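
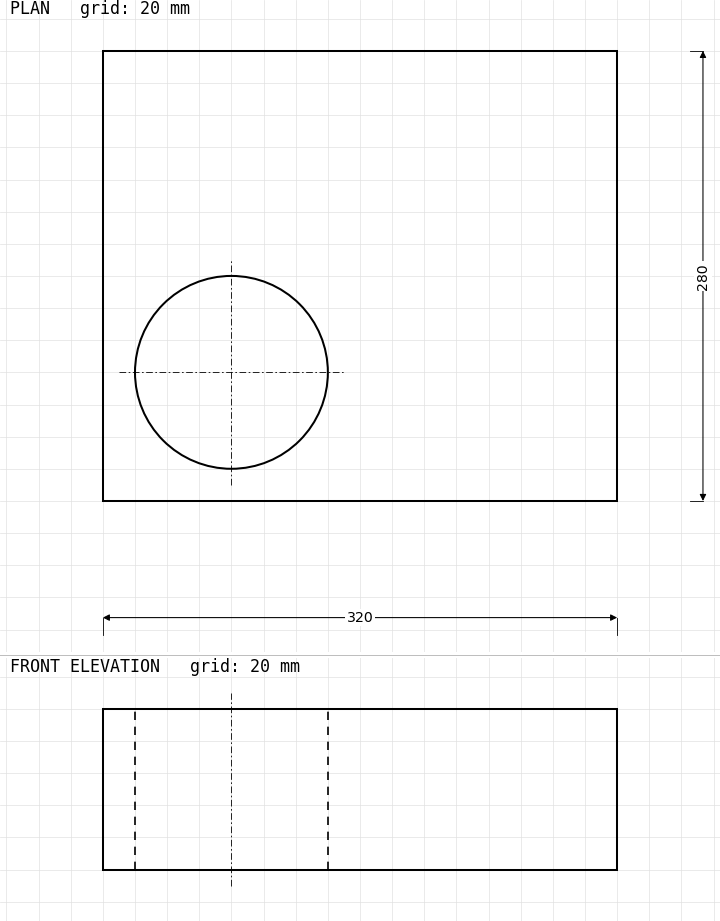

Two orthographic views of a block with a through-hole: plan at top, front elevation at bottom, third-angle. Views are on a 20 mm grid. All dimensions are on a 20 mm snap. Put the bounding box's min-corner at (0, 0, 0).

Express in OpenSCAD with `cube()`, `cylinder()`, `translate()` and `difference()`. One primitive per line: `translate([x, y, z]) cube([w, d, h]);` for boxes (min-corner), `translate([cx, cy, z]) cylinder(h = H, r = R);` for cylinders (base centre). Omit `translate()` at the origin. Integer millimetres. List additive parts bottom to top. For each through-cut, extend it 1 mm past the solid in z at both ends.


difference() {
  cube([320, 280, 100]);
  translate([80, 80, -1]) cylinder(h = 102, r = 60);
}


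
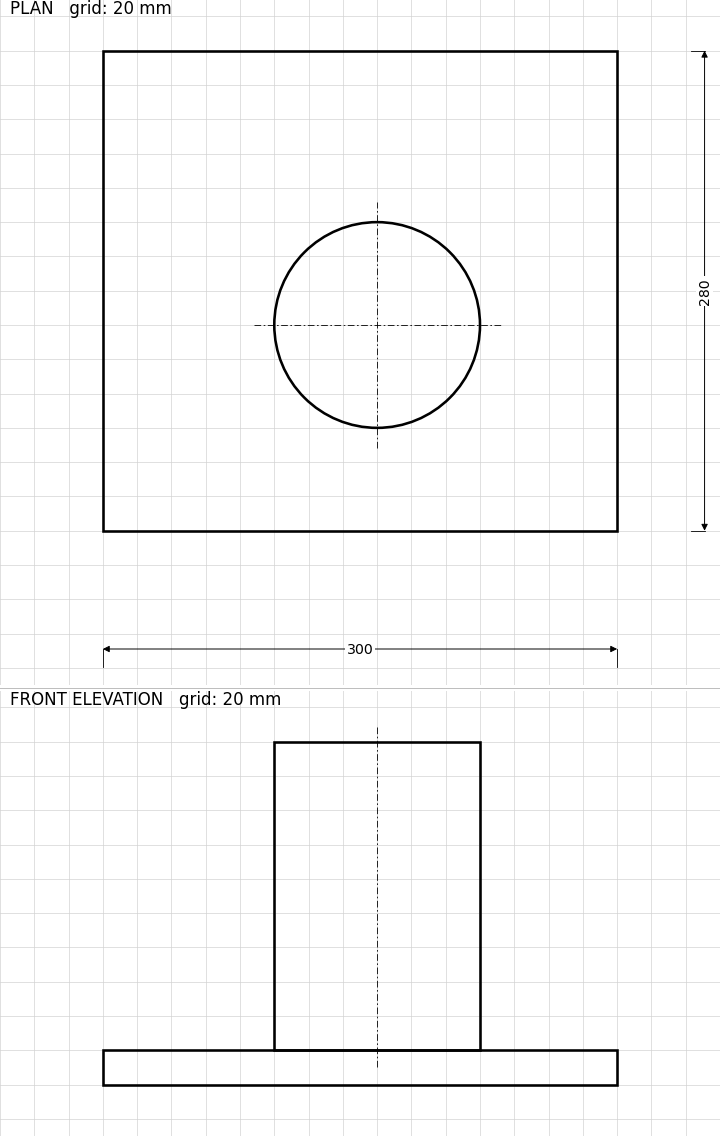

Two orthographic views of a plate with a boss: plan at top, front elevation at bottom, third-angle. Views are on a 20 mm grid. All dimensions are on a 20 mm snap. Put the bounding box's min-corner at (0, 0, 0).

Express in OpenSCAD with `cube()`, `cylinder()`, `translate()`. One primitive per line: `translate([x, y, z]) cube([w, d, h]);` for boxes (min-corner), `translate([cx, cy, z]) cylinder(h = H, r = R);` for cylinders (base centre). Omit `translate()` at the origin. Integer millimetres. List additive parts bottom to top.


cube([300, 280, 20]);
translate([160, 120, 20]) cylinder(h = 180, r = 60);


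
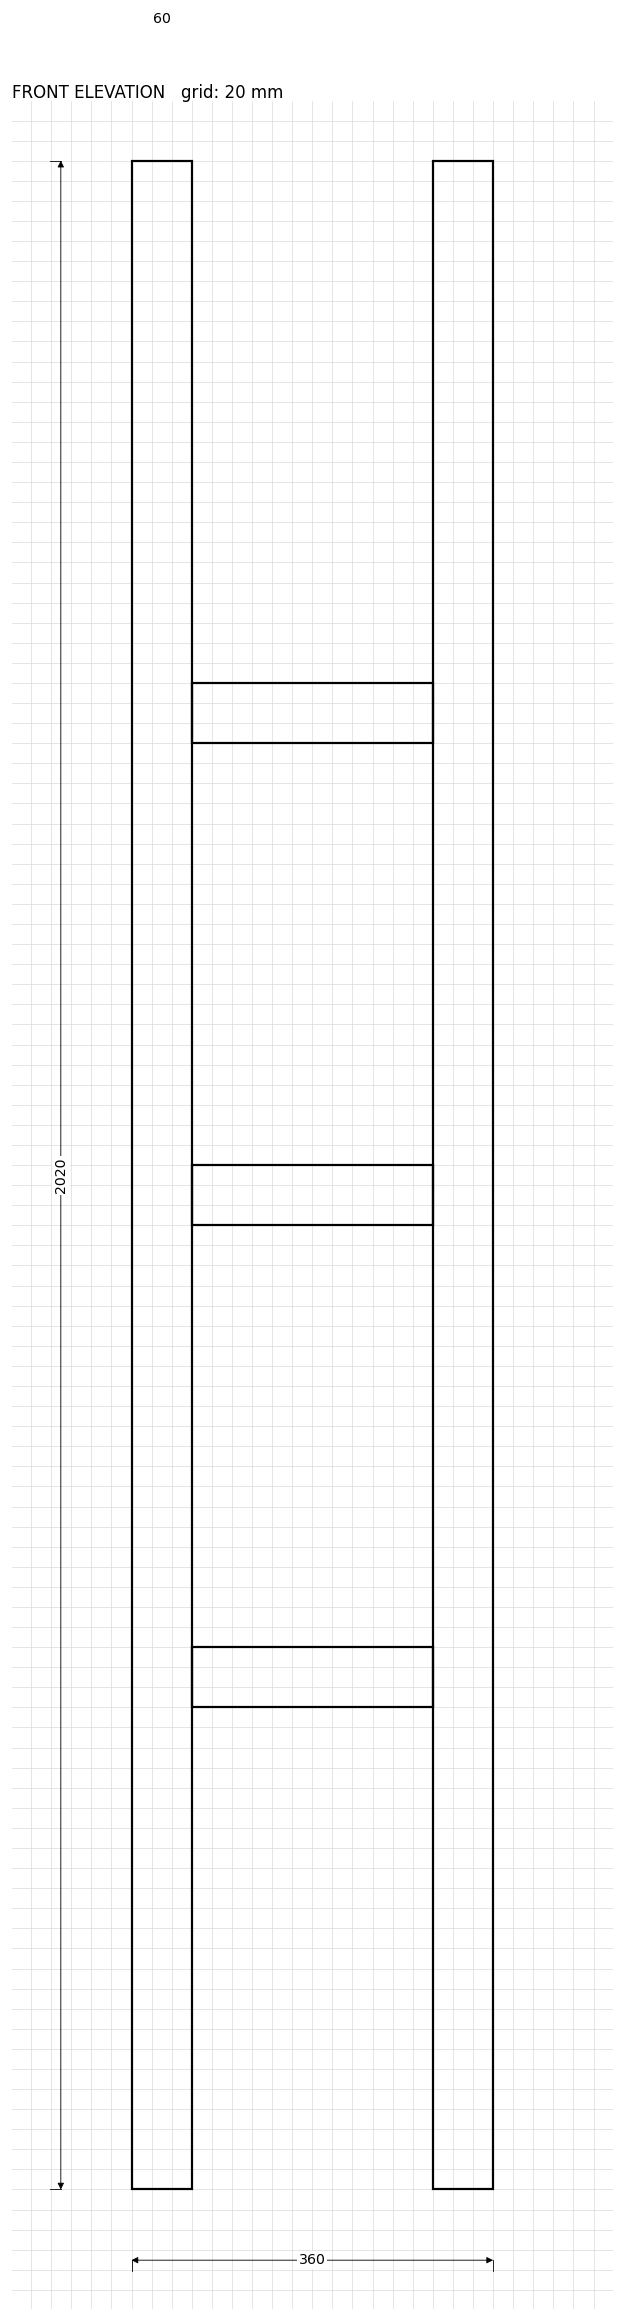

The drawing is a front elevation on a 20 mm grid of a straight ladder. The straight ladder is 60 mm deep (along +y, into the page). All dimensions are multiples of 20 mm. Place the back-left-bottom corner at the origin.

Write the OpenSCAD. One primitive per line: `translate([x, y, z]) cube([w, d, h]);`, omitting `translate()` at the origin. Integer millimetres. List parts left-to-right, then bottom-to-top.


cube([60, 60, 2020]);
translate([60, 0, 480]) cube([240, 60, 60]);
translate([60, 0, 960]) cube([240, 60, 60]);
translate([60, 0, 1440]) cube([240, 60, 60]);
translate([300, 0, 0]) cube([60, 60, 2020]);


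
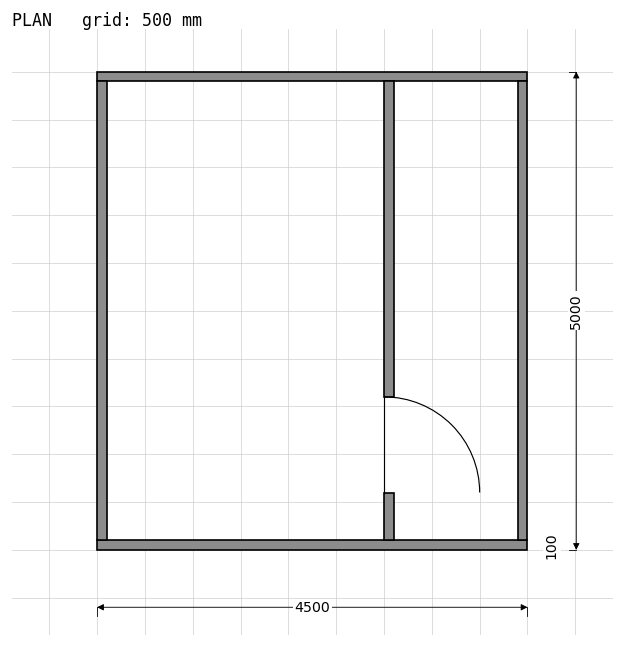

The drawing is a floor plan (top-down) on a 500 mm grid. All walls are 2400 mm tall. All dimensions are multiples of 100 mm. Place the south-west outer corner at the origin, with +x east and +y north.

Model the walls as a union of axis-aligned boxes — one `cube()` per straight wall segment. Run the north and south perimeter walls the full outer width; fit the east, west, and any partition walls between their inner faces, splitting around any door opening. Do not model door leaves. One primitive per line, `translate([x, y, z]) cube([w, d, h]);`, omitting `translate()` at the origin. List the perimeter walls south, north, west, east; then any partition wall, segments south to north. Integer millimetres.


cube([4500, 100, 2400]);
translate([0, 4900, 0]) cube([4500, 100, 2400]);
translate([0, 100, 0]) cube([100, 4800, 2400]);
translate([4400, 100, 0]) cube([100, 4800, 2400]);
translate([3000, 100, 0]) cube([100, 500, 2400]);
translate([3000, 1600, 0]) cube([100, 3300, 2400]);


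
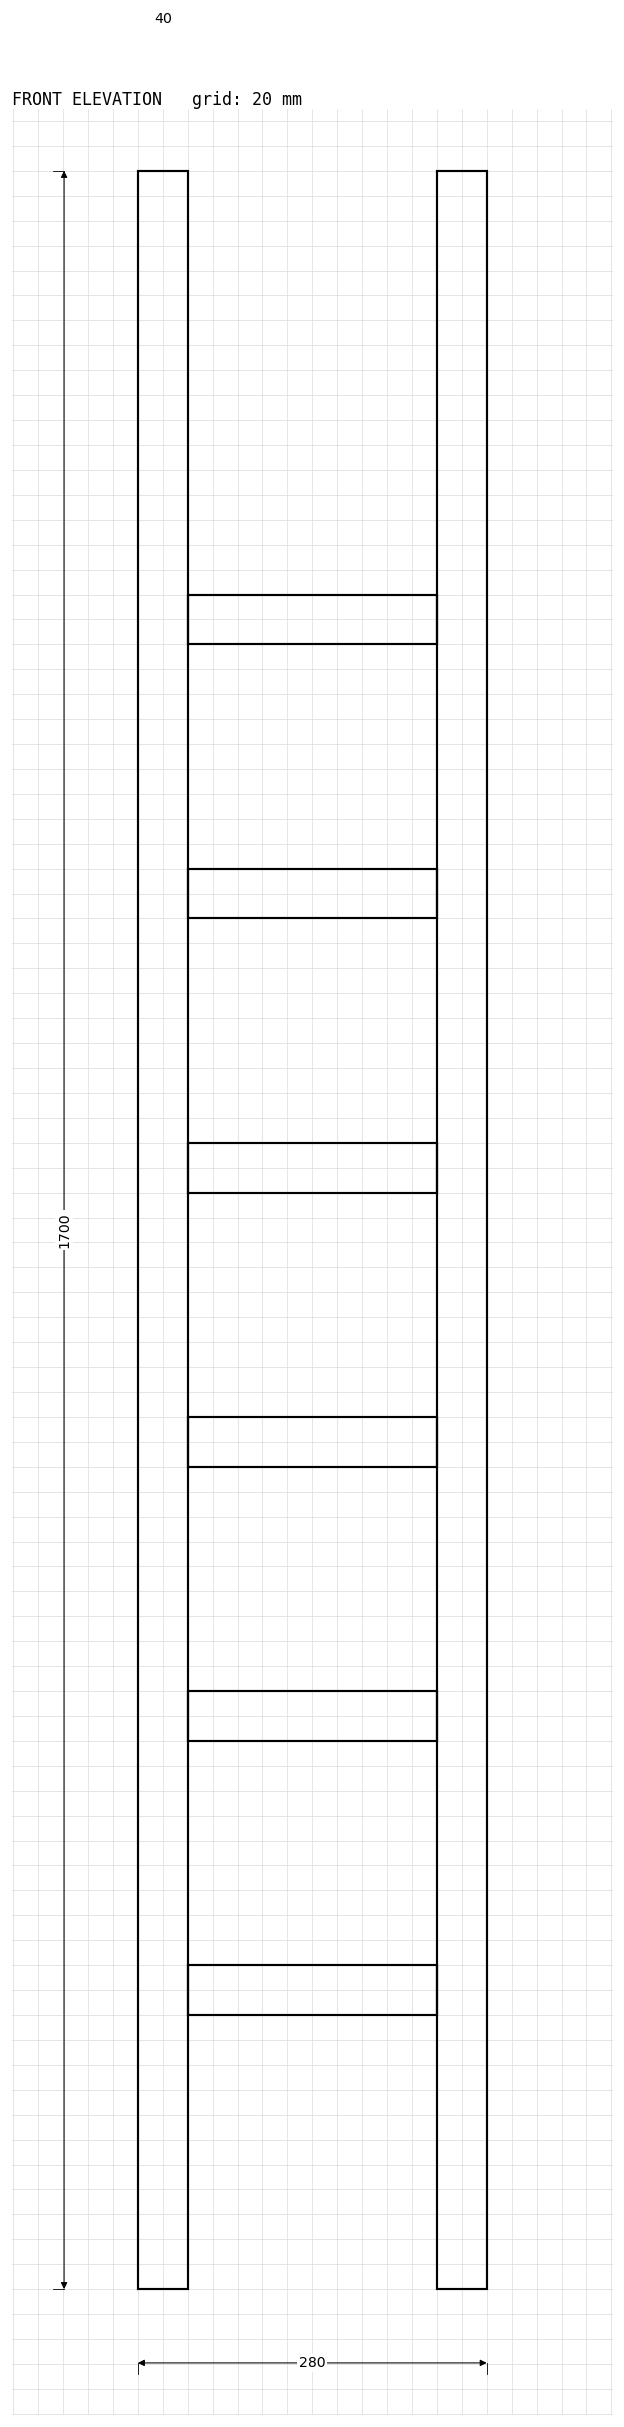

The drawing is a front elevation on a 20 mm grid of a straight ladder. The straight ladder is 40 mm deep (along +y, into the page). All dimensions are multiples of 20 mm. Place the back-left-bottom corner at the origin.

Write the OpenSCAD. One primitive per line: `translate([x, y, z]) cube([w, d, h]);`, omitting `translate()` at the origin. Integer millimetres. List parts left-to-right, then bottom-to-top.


cube([40, 40, 1700]);
translate([40, 0, 220]) cube([200, 40, 40]);
translate([40, 0, 440]) cube([200, 40, 40]);
translate([40, 0, 660]) cube([200, 40, 40]);
translate([40, 0, 880]) cube([200, 40, 40]);
translate([40, 0, 1100]) cube([200, 40, 40]);
translate([40, 0, 1320]) cube([200, 40, 40]);
translate([240, 0, 0]) cube([40, 40, 1700]);


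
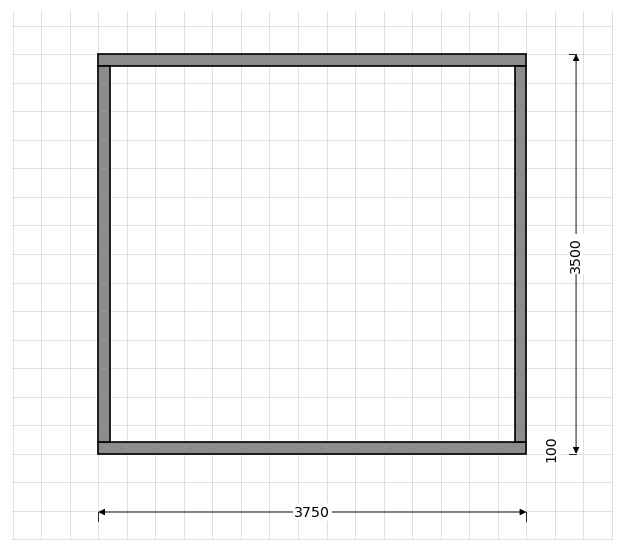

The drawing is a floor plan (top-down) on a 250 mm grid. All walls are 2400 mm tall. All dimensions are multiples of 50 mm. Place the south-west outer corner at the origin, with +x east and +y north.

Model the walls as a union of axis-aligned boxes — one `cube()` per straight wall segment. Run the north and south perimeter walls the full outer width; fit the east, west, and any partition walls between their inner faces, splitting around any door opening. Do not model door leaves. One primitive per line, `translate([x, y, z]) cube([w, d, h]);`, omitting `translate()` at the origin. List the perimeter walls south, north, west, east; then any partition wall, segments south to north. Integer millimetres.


cube([3750, 100, 2400]);
translate([0, 3400, 0]) cube([3750, 100, 2400]);
translate([0, 100, 0]) cube([100, 3300, 2400]);
translate([3650, 100, 0]) cube([100, 3300, 2400]);


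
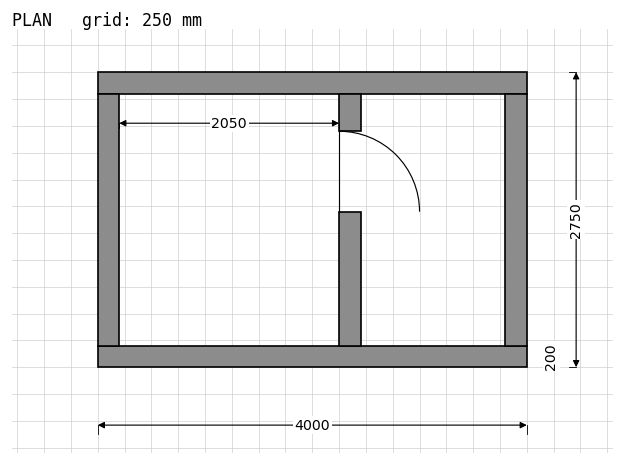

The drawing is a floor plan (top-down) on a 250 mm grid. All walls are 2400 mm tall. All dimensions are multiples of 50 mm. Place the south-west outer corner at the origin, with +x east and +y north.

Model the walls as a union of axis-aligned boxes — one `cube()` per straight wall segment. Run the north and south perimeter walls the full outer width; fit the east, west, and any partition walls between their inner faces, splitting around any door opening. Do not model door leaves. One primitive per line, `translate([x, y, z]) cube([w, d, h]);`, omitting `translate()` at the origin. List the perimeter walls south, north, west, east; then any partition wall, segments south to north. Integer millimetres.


cube([4000, 200, 2400]);
translate([0, 2550, 0]) cube([4000, 200, 2400]);
translate([0, 200, 0]) cube([200, 2350, 2400]);
translate([3800, 200, 0]) cube([200, 2350, 2400]);
translate([2250, 200, 0]) cube([200, 1250, 2400]);
translate([2250, 2200, 0]) cube([200, 350, 2400]);


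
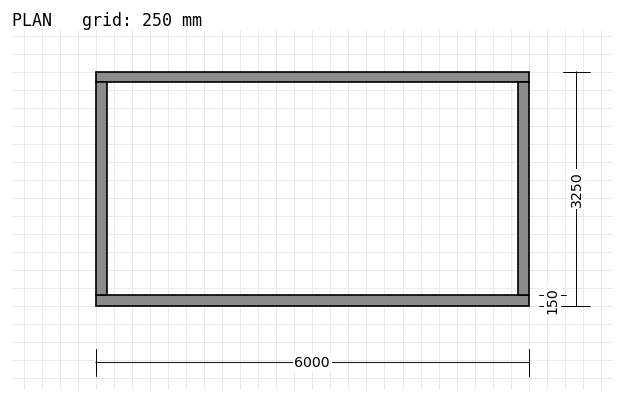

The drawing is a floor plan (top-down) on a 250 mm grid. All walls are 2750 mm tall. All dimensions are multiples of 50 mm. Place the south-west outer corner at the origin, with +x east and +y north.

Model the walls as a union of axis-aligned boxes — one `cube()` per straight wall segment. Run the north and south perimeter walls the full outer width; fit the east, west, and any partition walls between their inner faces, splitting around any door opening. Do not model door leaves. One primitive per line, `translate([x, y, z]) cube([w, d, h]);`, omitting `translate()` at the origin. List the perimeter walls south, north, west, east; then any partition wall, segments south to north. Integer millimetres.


cube([6000, 150, 2750]);
translate([0, 3100, 0]) cube([6000, 150, 2750]);
translate([0, 150, 0]) cube([150, 2950, 2750]);
translate([5850, 150, 0]) cube([150, 2950, 2750]);


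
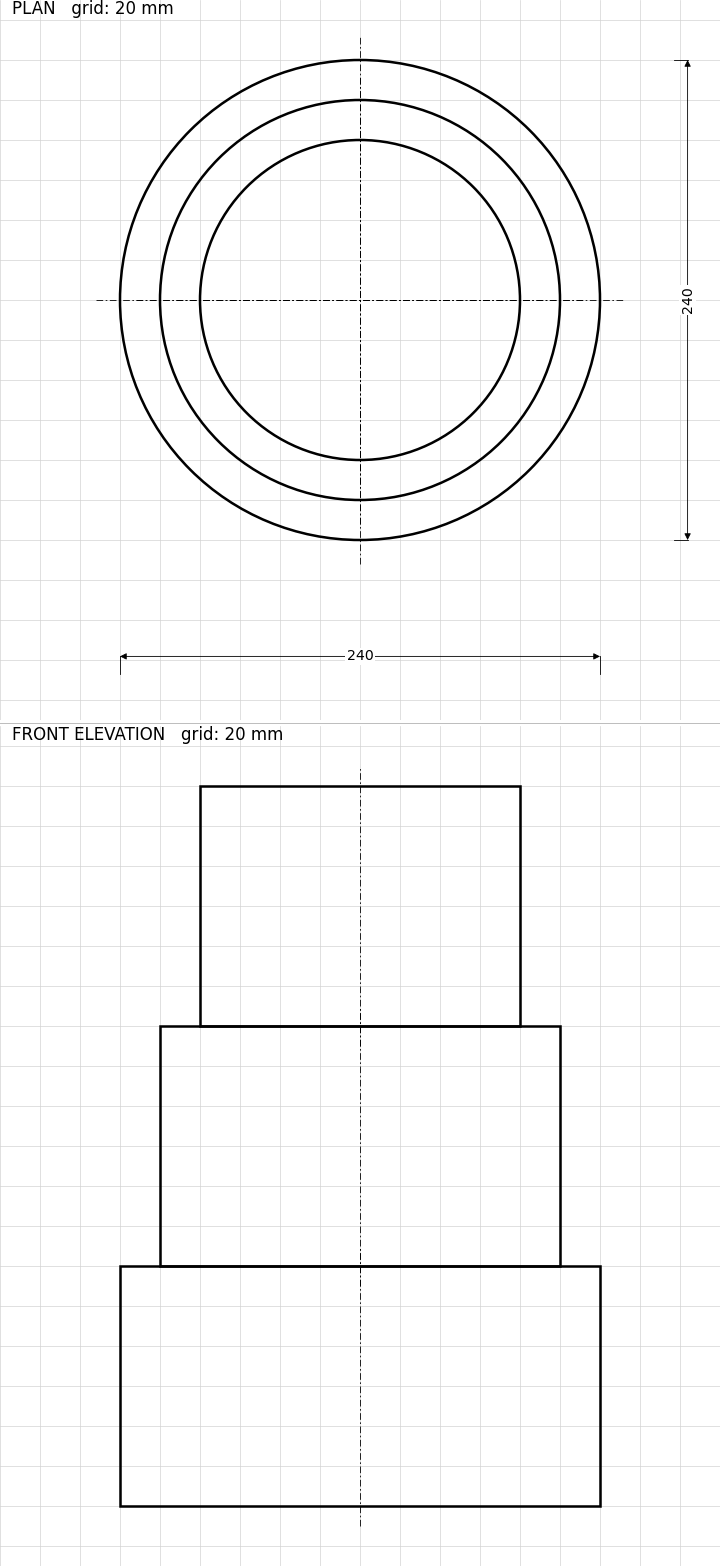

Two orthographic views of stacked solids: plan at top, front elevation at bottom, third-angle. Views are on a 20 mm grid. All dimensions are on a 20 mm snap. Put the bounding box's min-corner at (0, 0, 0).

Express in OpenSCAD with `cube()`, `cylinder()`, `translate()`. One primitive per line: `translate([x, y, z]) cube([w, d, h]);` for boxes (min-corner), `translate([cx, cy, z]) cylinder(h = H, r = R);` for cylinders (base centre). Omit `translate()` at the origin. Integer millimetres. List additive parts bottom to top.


translate([120, 120, 0]) cylinder(h = 120, r = 120);
translate([120, 120, 120]) cylinder(h = 120, r = 100);
translate([120, 120, 240]) cylinder(h = 120, r = 80);


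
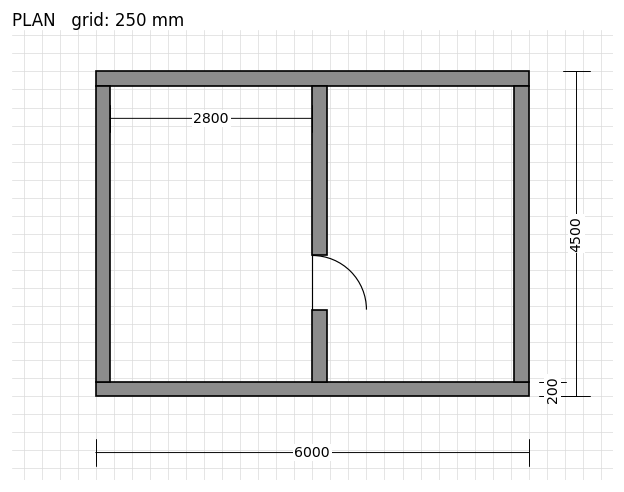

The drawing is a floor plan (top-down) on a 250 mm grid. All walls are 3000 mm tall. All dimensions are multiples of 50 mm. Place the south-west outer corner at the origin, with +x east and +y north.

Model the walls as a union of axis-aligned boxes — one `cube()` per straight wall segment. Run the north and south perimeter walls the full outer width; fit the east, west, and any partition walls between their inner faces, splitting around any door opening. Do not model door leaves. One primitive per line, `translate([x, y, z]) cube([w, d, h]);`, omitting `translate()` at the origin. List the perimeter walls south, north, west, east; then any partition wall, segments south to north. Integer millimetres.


cube([6000, 200, 3000]);
translate([0, 4300, 0]) cube([6000, 200, 3000]);
translate([0, 200, 0]) cube([200, 4100, 3000]);
translate([5800, 200, 0]) cube([200, 4100, 3000]);
translate([3000, 200, 0]) cube([200, 1000, 3000]);
translate([3000, 1950, 0]) cube([200, 2350, 3000]);


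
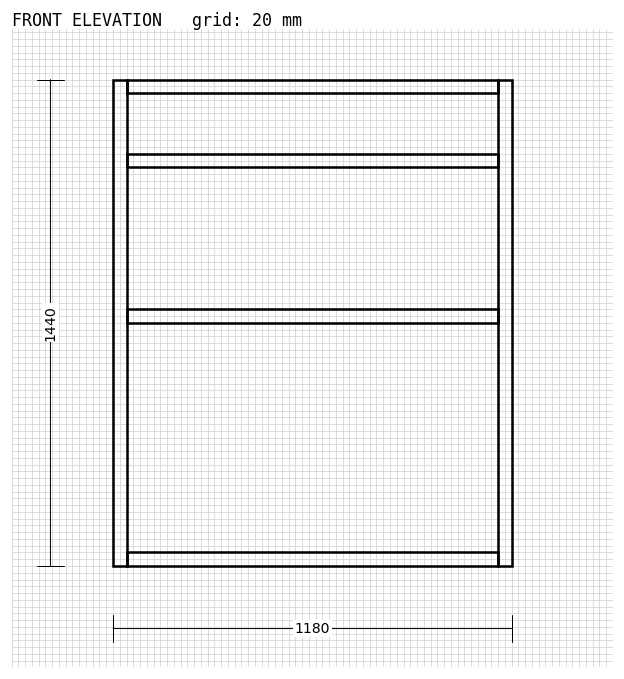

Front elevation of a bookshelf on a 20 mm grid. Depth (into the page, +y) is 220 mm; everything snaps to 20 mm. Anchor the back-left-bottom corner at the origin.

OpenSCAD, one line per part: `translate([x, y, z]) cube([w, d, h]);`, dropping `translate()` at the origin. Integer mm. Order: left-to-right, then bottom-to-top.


cube([40, 220, 1440]);
translate([40, 0, 0]) cube([1100, 220, 40]);
translate([40, 0, 720]) cube([1100, 220, 40]);
translate([40, 0, 1180]) cube([1100, 220, 40]);
translate([40, 0, 1400]) cube([1100, 220, 40]);
translate([1140, 0, 0]) cube([40, 220, 1440]);


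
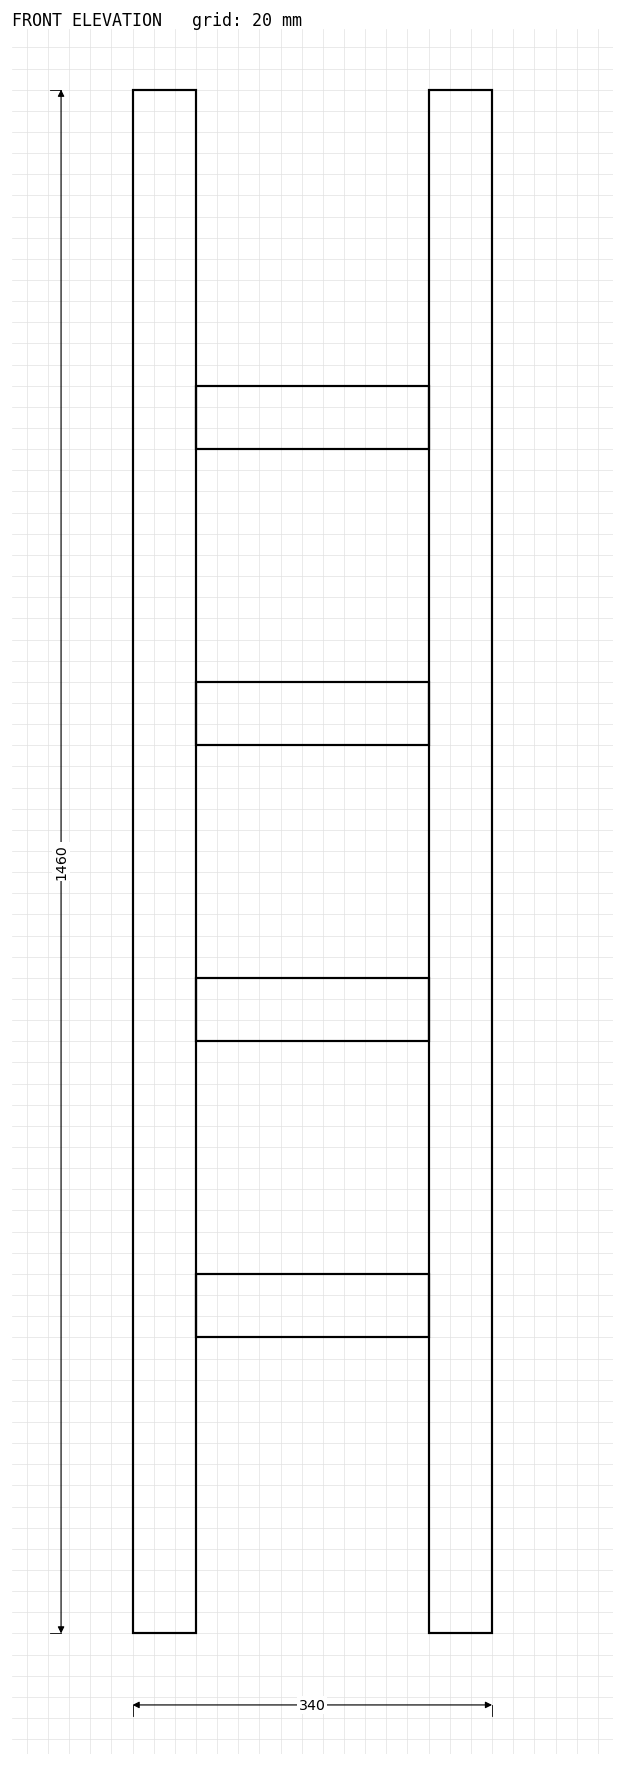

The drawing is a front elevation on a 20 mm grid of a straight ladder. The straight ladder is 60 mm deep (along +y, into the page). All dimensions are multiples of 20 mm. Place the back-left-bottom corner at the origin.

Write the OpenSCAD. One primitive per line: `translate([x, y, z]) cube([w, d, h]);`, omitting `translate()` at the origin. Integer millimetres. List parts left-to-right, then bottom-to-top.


cube([60, 60, 1460]);
translate([60, 0, 280]) cube([220, 60, 60]);
translate([60, 0, 560]) cube([220, 60, 60]);
translate([60, 0, 840]) cube([220, 60, 60]);
translate([60, 0, 1120]) cube([220, 60, 60]);
translate([280, 0, 0]) cube([60, 60, 1460]);


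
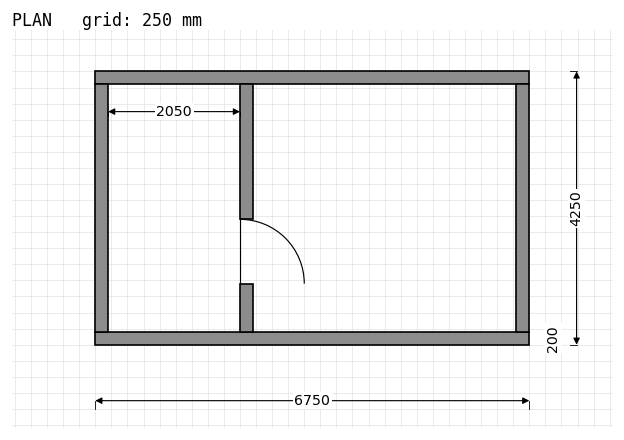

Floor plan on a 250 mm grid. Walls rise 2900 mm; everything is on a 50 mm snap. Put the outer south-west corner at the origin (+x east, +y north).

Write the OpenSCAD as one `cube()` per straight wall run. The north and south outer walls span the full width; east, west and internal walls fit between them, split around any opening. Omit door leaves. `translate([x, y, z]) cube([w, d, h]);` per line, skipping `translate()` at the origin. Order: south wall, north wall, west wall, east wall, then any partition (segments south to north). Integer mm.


cube([6750, 200, 2900]);
translate([0, 4050, 0]) cube([6750, 200, 2900]);
translate([0, 200, 0]) cube([200, 3850, 2900]);
translate([6550, 200, 0]) cube([200, 3850, 2900]);
translate([2250, 200, 0]) cube([200, 750, 2900]);
translate([2250, 1950, 0]) cube([200, 2100, 2900]);


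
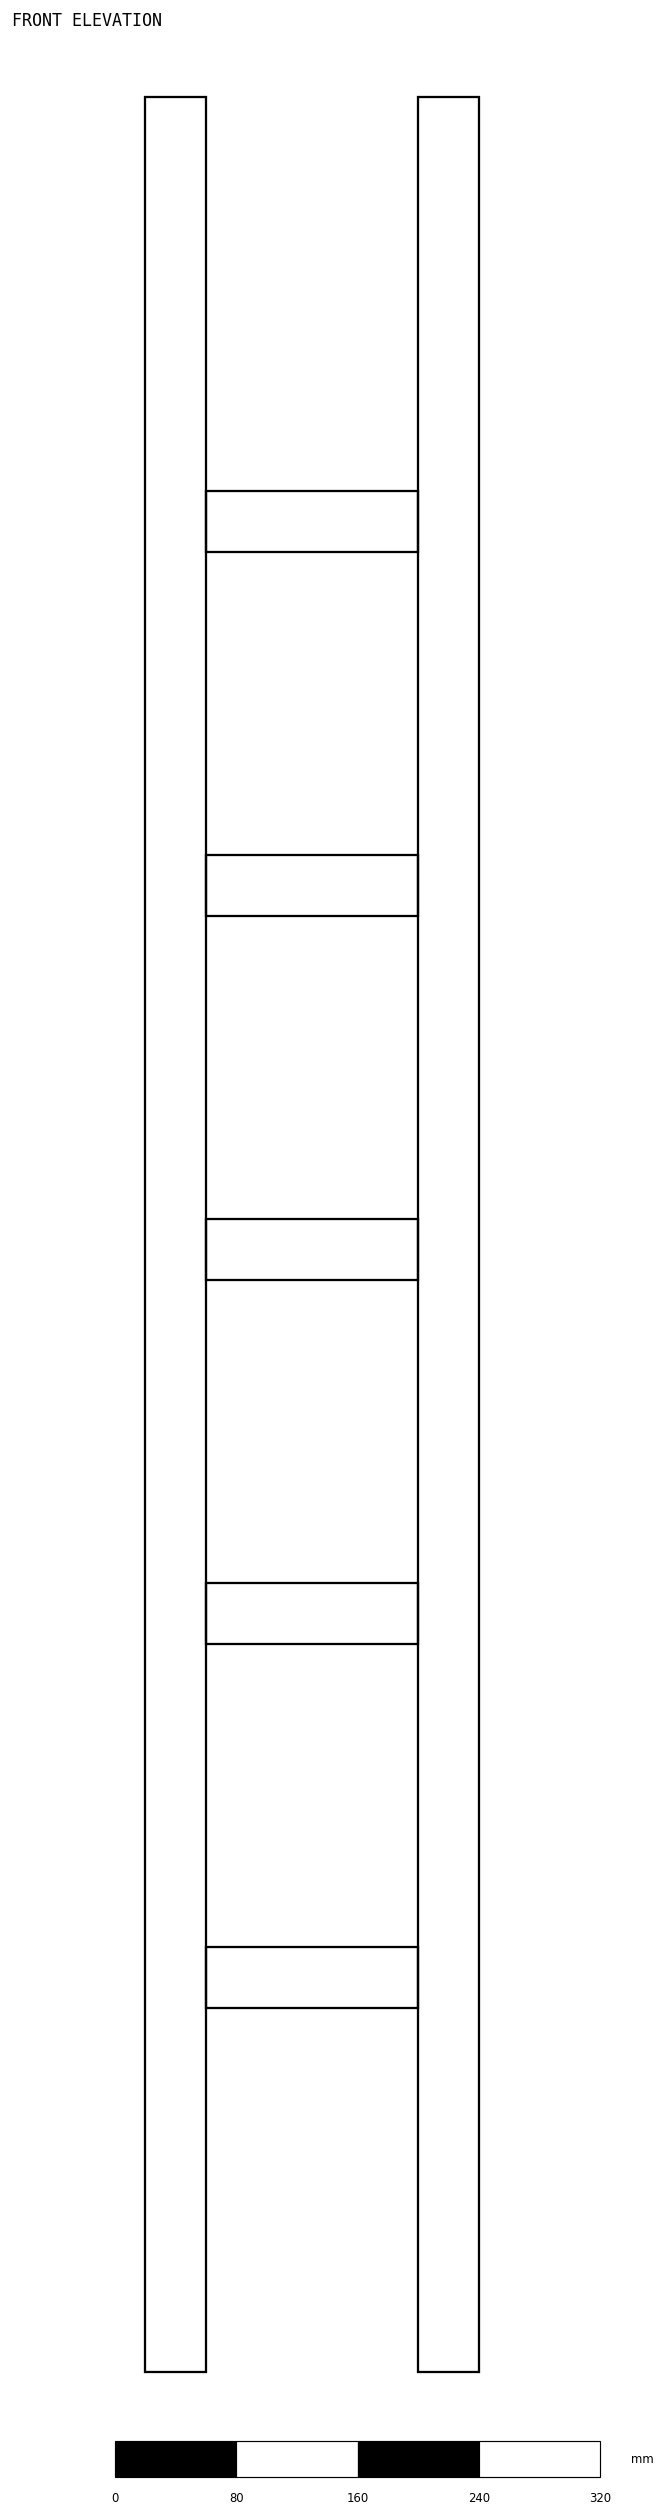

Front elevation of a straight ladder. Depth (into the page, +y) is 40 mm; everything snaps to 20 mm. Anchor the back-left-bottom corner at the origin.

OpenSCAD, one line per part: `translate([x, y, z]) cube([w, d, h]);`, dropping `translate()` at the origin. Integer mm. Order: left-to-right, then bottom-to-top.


cube([40, 40, 1500]);
translate([40, 0, 240]) cube([140, 40, 40]);
translate([40, 0, 480]) cube([140, 40, 40]);
translate([40, 0, 720]) cube([140, 40, 40]);
translate([40, 0, 960]) cube([140, 40, 40]);
translate([40, 0, 1200]) cube([140, 40, 40]);
translate([180, 0, 0]) cube([40, 40, 1500]);


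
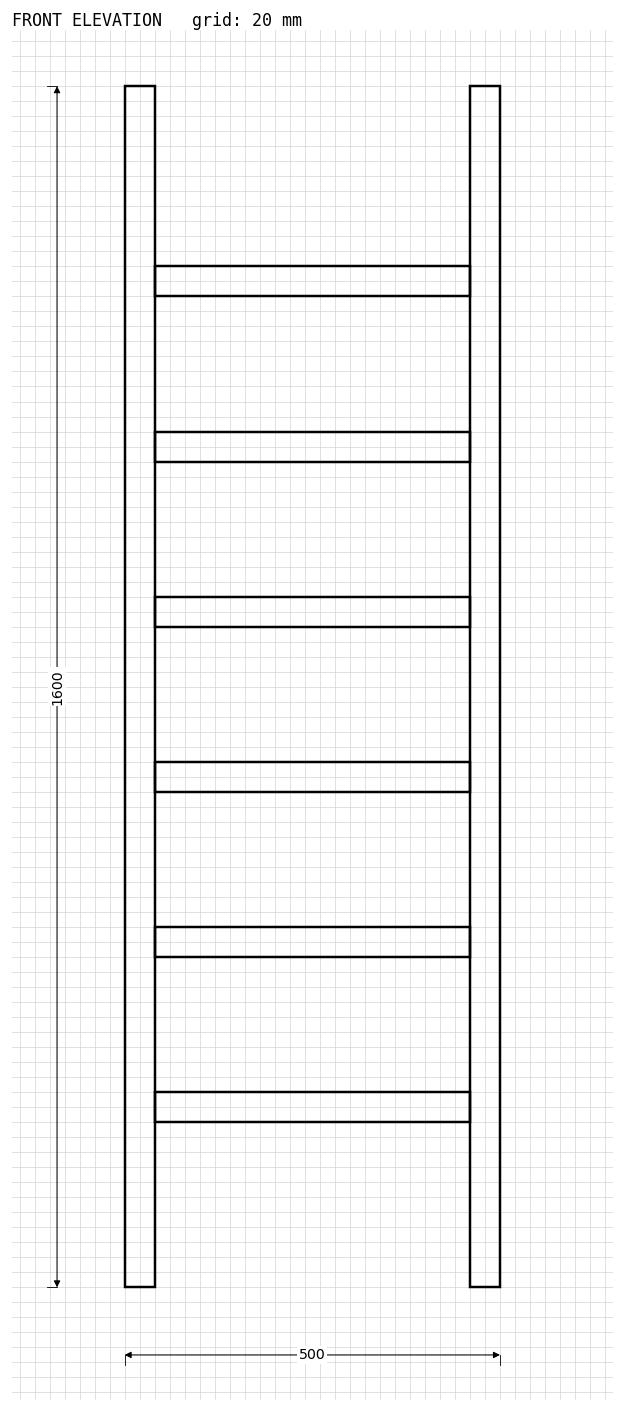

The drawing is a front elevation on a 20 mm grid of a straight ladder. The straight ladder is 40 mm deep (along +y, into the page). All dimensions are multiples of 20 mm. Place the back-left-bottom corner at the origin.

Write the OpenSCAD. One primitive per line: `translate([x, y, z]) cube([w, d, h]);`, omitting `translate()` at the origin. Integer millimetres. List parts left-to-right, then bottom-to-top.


cube([40, 40, 1600]);
translate([40, 0, 220]) cube([420, 40, 40]);
translate([40, 0, 440]) cube([420, 40, 40]);
translate([40, 0, 660]) cube([420, 40, 40]);
translate([40, 0, 880]) cube([420, 40, 40]);
translate([40, 0, 1100]) cube([420, 40, 40]);
translate([40, 0, 1320]) cube([420, 40, 40]);
translate([460, 0, 0]) cube([40, 40, 1600]);


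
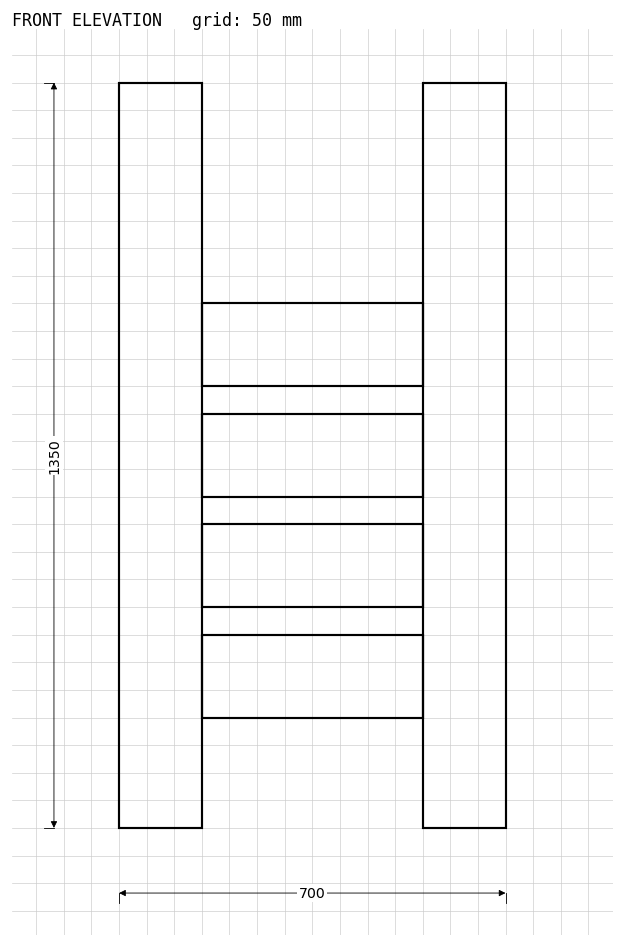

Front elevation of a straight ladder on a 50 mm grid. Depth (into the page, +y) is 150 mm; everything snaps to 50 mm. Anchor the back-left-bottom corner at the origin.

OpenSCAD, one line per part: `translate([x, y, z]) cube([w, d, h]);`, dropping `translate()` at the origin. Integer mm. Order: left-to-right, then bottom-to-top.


cube([150, 150, 1350]);
translate([150, 0, 200]) cube([400, 150, 150]);
translate([150, 0, 400]) cube([400, 150, 150]);
translate([150, 0, 600]) cube([400, 150, 150]);
translate([150, 0, 800]) cube([400, 150, 150]);
translate([550, 0, 0]) cube([150, 150, 1350]);


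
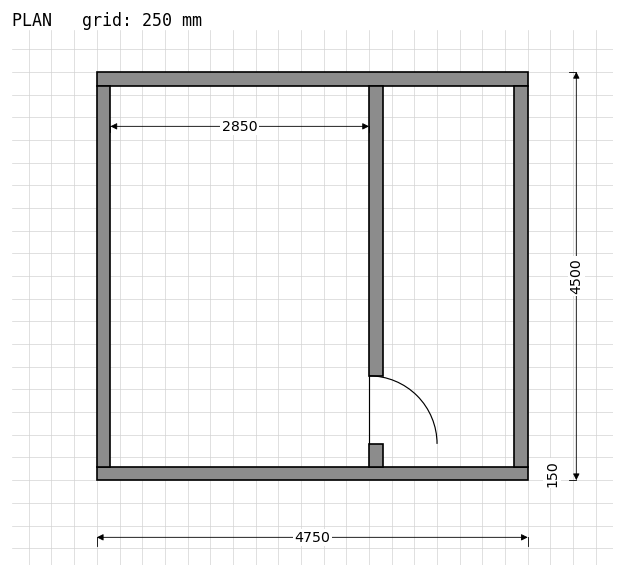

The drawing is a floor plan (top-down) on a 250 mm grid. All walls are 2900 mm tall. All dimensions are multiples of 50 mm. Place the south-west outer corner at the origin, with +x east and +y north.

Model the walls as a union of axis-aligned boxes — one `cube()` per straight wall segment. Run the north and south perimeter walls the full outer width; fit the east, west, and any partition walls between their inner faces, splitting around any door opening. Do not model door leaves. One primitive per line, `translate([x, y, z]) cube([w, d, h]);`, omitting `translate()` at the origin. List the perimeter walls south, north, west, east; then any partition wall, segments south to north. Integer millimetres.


cube([4750, 150, 2900]);
translate([0, 4350, 0]) cube([4750, 150, 2900]);
translate([0, 150, 0]) cube([150, 4200, 2900]);
translate([4600, 150, 0]) cube([150, 4200, 2900]);
translate([3000, 150, 0]) cube([150, 250, 2900]);
translate([3000, 1150, 0]) cube([150, 3200, 2900]);


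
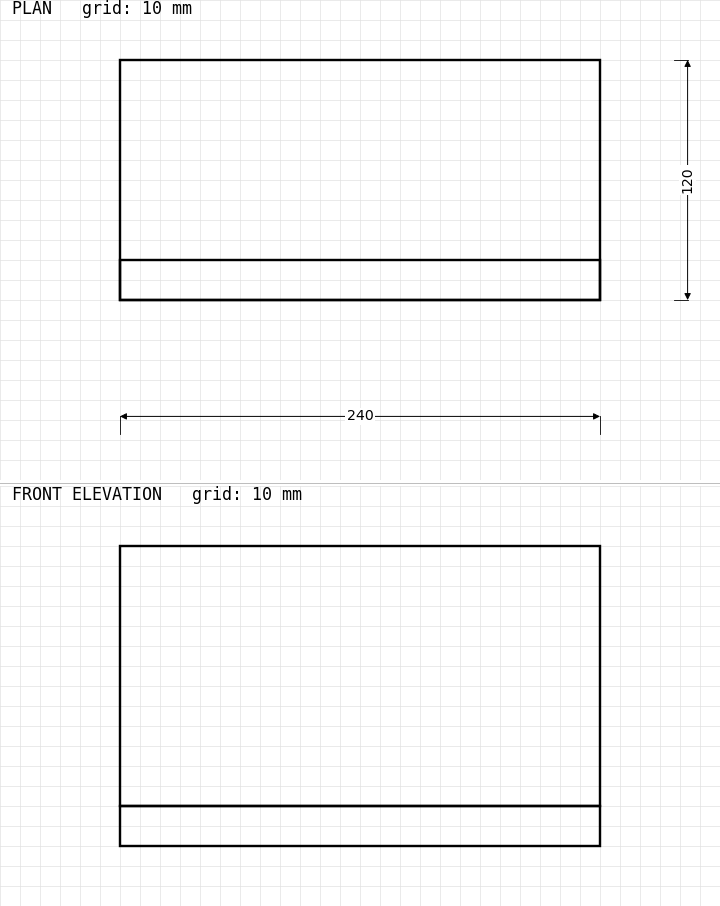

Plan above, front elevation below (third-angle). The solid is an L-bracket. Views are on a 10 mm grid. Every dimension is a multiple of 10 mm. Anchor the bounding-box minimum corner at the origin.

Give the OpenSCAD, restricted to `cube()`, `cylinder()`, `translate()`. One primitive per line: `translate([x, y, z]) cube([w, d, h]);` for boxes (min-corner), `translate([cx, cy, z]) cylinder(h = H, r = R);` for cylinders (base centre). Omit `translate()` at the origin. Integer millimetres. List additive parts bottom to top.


cube([240, 120, 20]);
translate([0, 0, 20]) cube([240, 20, 130]);


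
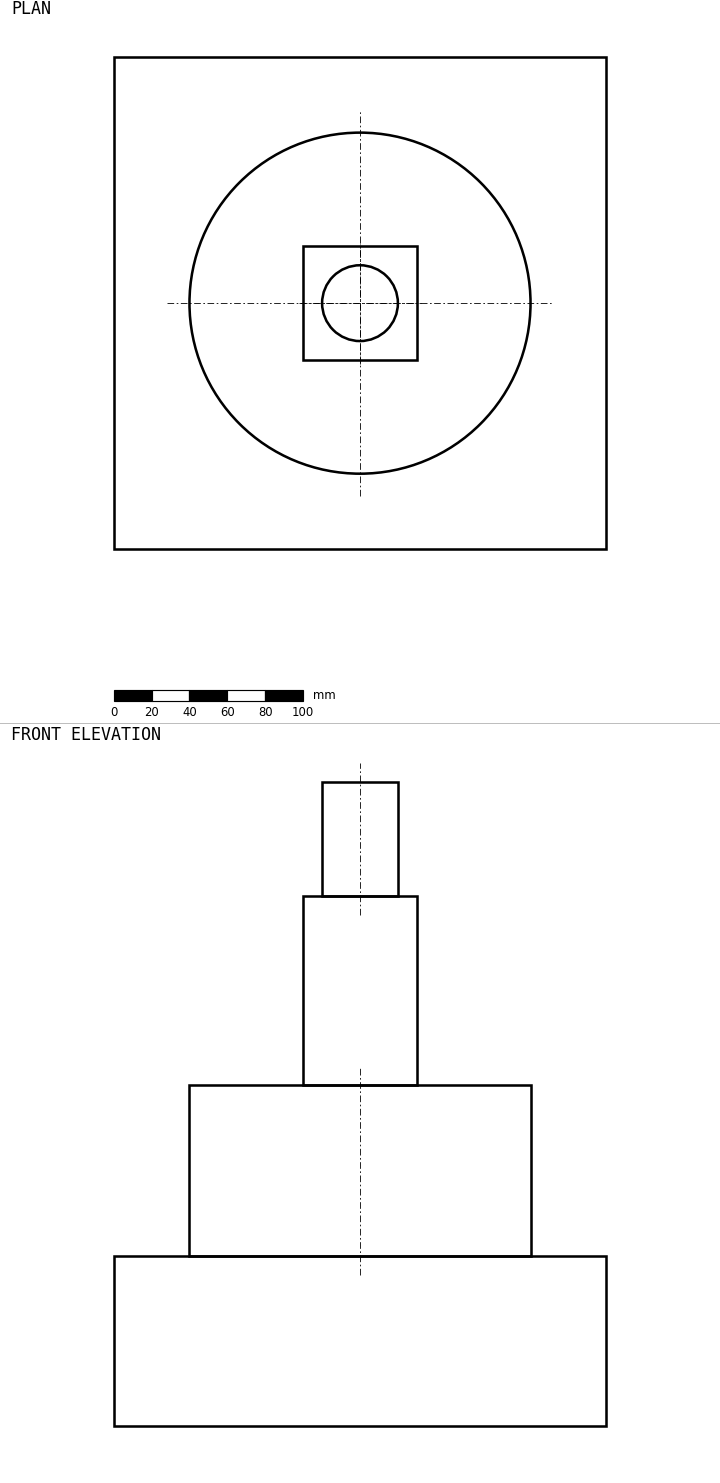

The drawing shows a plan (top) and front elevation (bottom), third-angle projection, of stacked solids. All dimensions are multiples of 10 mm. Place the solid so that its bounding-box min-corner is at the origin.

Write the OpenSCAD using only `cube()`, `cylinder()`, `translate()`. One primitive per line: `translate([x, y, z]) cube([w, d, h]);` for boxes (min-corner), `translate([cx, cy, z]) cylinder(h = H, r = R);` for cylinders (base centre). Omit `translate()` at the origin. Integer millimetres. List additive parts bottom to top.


cube([260, 260, 90]);
translate([130, 130, 90]) cylinder(h = 90, r = 90);
translate([100, 100, 180]) cube([60, 60, 100]);
translate([130, 130, 280]) cylinder(h = 60, r = 20);


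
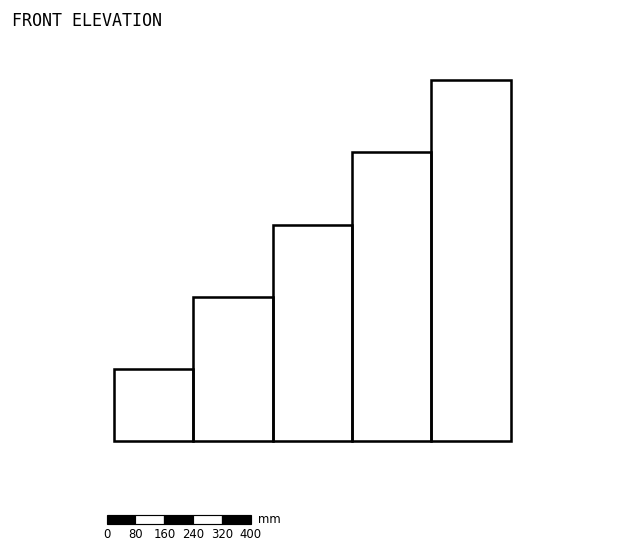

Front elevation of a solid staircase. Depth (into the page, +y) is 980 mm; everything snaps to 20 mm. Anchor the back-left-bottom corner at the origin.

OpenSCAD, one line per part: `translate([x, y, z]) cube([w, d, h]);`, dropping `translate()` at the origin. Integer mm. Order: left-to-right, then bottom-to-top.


cube([220, 980, 200]);
translate([220, 0, 0]) cube([220, 980, 400]);
translate([440, 0, 0]) cube([220, 980, 600]);
translate([660, 0, 0]) cube([220, 980, 800]);
translate([880, 0, 0]) cube([220, 980, 1000]);


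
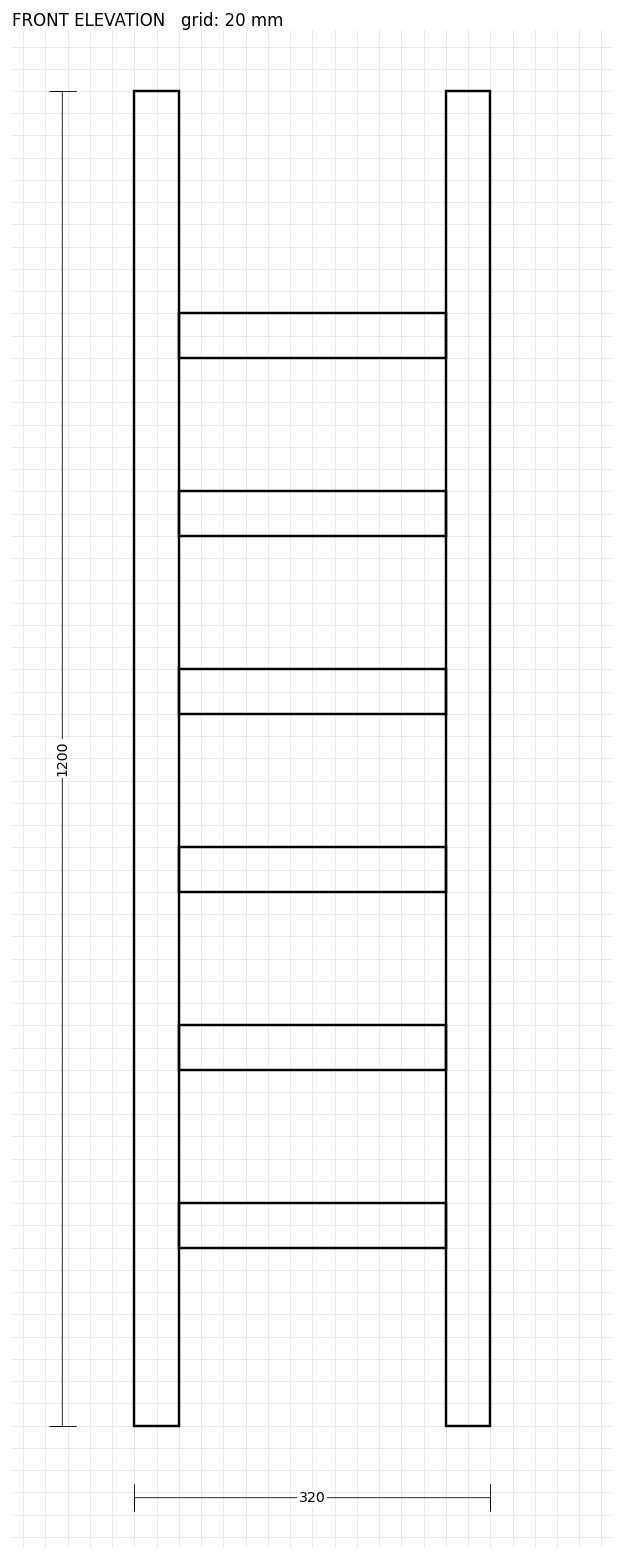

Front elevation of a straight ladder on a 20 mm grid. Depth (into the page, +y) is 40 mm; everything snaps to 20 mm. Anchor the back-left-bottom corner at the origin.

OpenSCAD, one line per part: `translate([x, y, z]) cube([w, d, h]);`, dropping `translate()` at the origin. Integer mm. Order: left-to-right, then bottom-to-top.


cube([40, 40, 1200]);
translate([40, 0, 160]) cube([240, 40, 40]);
translate([40, 0, 320]) cube([240, 40, 40]);
translate([40, 0, 480]) cube([240, 40, 40]);
translate([40, 0, 640]) cube([240, 40, 40]);
translate([40, 0, 800]) cube([240, 40, 40]);
translate([40, 0, 960]) cube([240, 40, 40]);
translate([280, 0, 0]) cube([40, 40, 1200]);


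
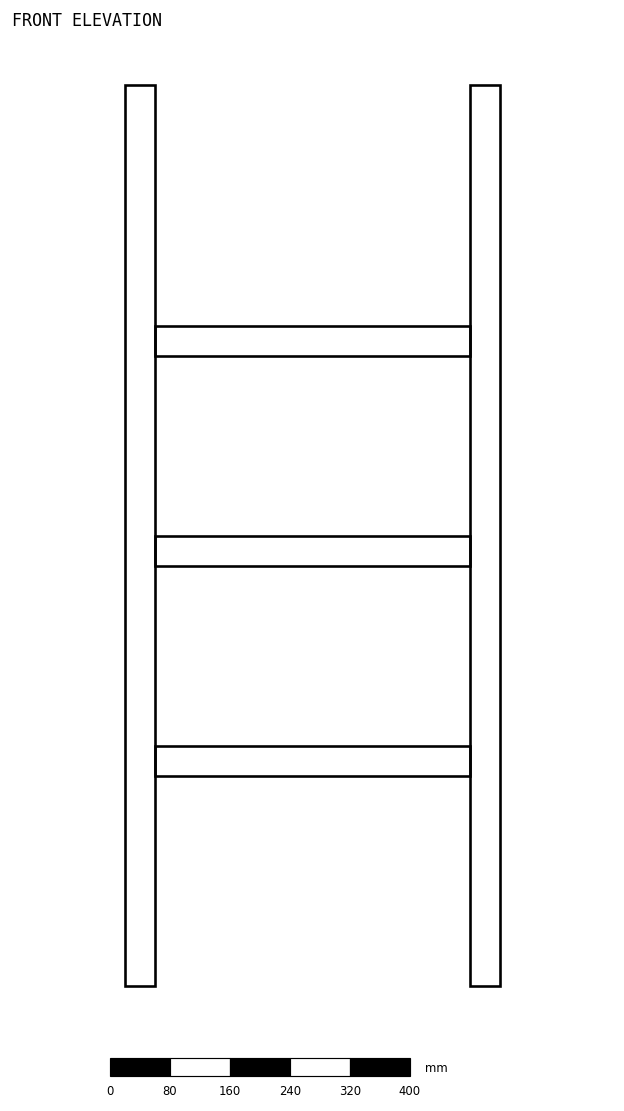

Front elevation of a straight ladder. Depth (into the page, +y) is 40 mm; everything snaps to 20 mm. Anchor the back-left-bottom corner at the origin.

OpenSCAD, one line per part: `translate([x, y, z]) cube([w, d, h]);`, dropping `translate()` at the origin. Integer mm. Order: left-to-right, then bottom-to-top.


cube([40, 40, 1200]);
translate([40, 0, 280]) cube([420, 40, 40]);
translate([40, 0, 560]) cube([420, 40, 40]);
translate([40, 0, 840]) cube([420, 40, 40]);
translate([460, 0, 0]) cube([40, 40, 1200]);


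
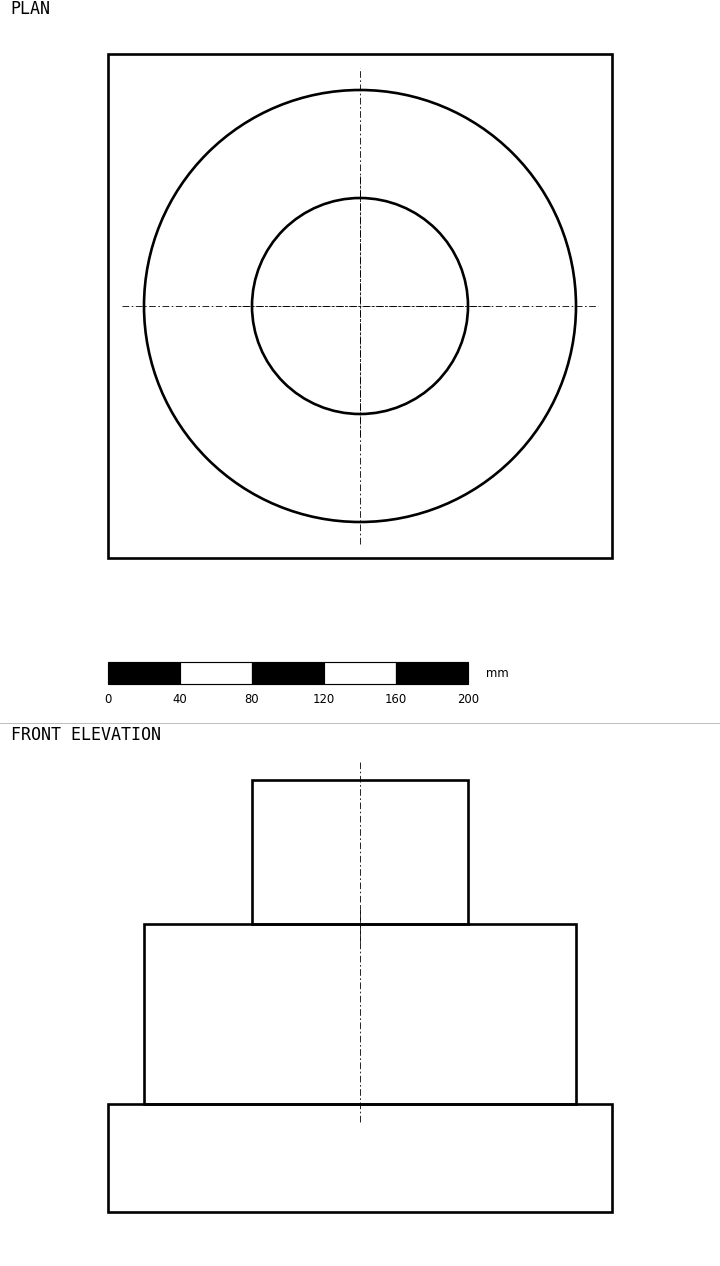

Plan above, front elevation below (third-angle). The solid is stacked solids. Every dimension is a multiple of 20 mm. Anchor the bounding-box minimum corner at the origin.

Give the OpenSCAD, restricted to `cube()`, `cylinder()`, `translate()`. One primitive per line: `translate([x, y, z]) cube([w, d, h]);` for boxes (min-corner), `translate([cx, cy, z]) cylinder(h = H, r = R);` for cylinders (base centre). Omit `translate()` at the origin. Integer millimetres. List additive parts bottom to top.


cube([280, 280, 60]);
translate([140, 140, 60]) cylinder(h = 100, r = 120);
translate([140, 140, 160]) cylinder(h = 80, r = 60);


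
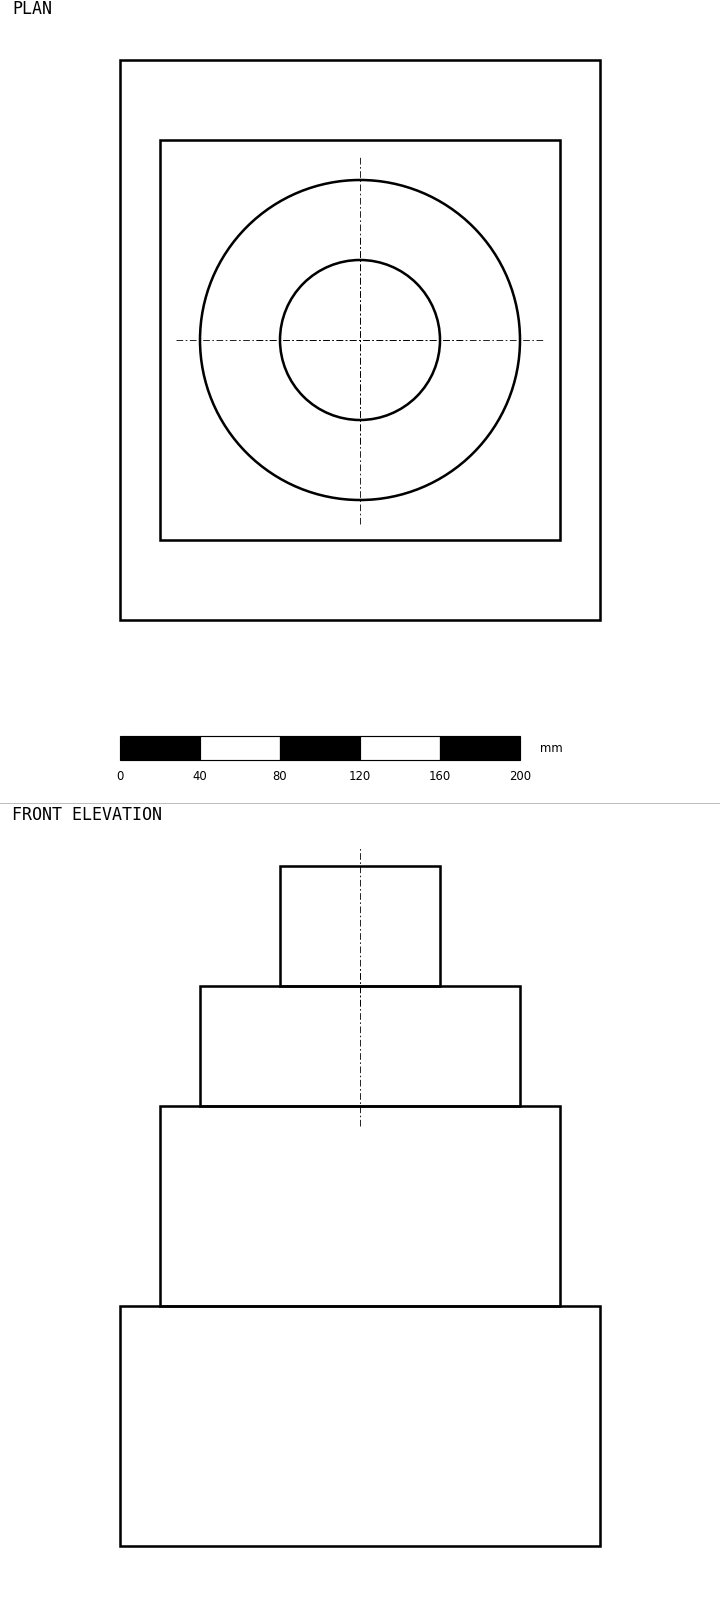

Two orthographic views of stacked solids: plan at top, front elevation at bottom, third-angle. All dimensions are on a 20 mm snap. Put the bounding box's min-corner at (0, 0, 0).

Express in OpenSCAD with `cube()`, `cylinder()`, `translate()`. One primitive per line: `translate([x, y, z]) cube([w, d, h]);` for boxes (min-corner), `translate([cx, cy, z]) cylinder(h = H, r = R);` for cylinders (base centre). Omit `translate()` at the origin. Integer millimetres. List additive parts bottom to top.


cube([240, 280, 120]);
translate([20, 40, 120]) cube([200, 200, 100]);
translate([120, 140, 220]) cylinder(h = 60, r = 80);
translate([120, 140, 280]) cylinder(h = 60, r = 40);


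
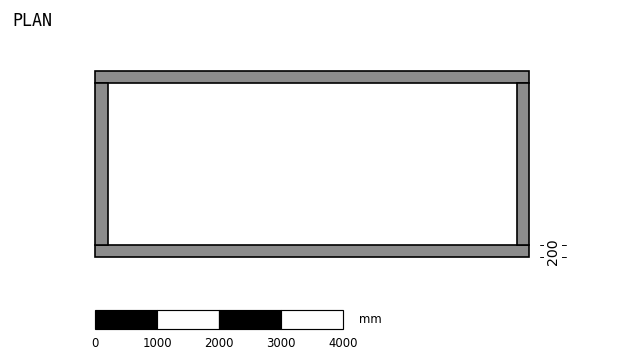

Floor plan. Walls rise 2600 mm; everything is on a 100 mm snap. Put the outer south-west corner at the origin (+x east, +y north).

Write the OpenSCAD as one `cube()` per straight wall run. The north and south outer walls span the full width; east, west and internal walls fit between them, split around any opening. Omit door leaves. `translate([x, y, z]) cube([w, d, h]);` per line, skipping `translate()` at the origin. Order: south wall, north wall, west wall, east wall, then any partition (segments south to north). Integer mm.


cube([7000, 200, 2600]);
translate([0, 2800, 0]) cube([7000, 200, 2600]);
translate([0, 200, 0]) cube([200, 2600, 2600]);
translate([6800, 200, 0]) cube([200, 2600, 2600]);


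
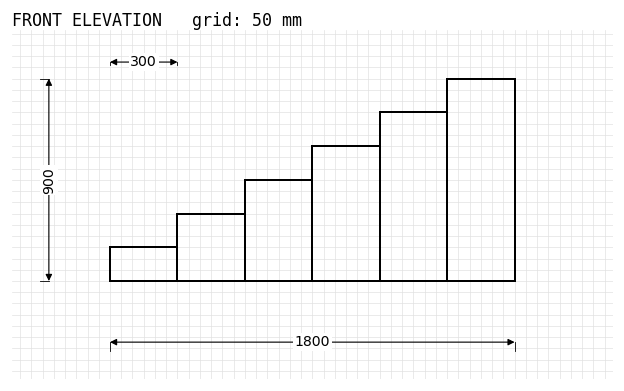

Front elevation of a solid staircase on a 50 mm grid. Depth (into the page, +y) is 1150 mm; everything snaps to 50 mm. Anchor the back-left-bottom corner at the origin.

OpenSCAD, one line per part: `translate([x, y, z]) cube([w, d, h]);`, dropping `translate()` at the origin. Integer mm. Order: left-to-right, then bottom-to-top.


cube([300, 1150, 150]);
translate([300, 0, 0]) cube([300, 1150, 300]);
translate([600, 0, 0]) cube([300, 1150, 450]);
translate([900, 0, 0]) cube([300, 1150, 600]);
translate([1200, 0, 0]) cube([300, 1150, 750]);
translate([1500, 0, 0]) cube([300, 1150, 900]);


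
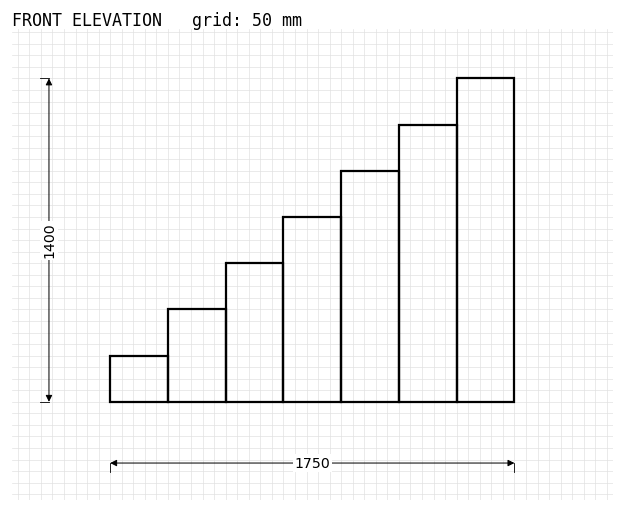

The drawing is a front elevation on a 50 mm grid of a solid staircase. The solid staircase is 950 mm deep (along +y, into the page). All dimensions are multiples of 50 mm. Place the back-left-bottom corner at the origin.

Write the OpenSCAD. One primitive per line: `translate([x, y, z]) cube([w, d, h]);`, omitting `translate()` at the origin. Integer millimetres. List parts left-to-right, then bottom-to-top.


cube([250, 950, 200]);
translate([250, 0, 0]) cube([250, 950, 400]);
translate([500, 0, 0]) cube([250, 950, 600]);
translate([750, 0, 0]) cube([250, 950, 800]);
translate([1000, 0, 0]) cube([250, 950, 1000]);
translate([1250, 0, 0]) cube([250, 950, 1200]);
translate([1500, 0, 0]) cube([250, 950, 1400]);


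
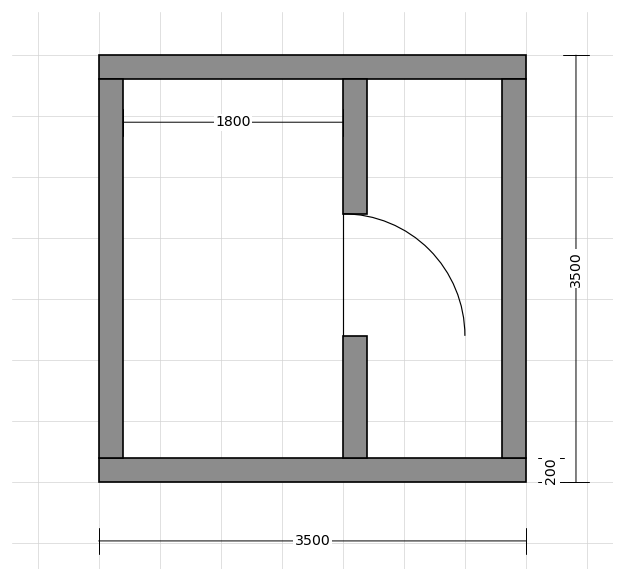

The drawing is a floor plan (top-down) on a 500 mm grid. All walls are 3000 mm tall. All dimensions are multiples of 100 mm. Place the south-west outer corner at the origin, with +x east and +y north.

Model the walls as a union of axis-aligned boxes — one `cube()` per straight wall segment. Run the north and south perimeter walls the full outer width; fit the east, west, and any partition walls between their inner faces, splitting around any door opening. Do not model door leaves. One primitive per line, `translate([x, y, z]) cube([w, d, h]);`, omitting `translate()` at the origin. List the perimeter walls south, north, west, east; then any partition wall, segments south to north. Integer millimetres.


cube([3500, 200, 3000]);
translate([0, 3300, 0]) cube([3500, 200, 3000]);
translate([0, 200, 0]) cube([200, 3100, 3000]);
translate([3300, 200, 0]) cube([200, 3100, 3000]);
translate([2000, 200, 0]) cube([200, 1000, 3000]);
translate([2000, 2200, 0]) cube([200, 1100, 3000]);


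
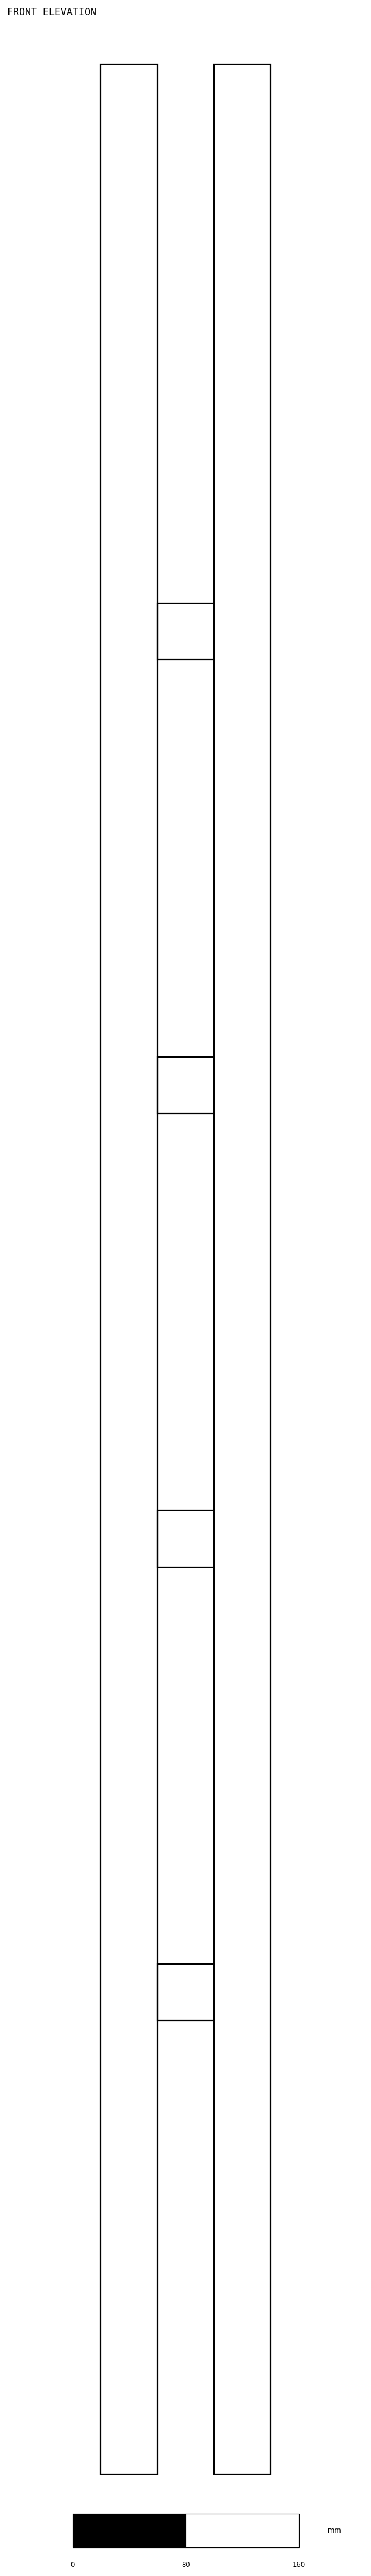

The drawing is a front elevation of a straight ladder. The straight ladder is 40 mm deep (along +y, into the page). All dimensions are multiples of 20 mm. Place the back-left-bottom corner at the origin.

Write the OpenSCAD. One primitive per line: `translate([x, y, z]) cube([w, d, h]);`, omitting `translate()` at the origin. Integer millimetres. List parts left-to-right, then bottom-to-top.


cube([40, 40, 1700]);
translate([40, 0, 320]) cube([40, 40, 40]);
translate([40, 0, 640]) cube([40, 40, 40]);
translate([40, 0, 960]) cube([40, 40, 40]);
translate([40, 0, 1280]) cube([40, 40, 40]);
translate([80, 0, 0]) cube([40, 40, 1700]);


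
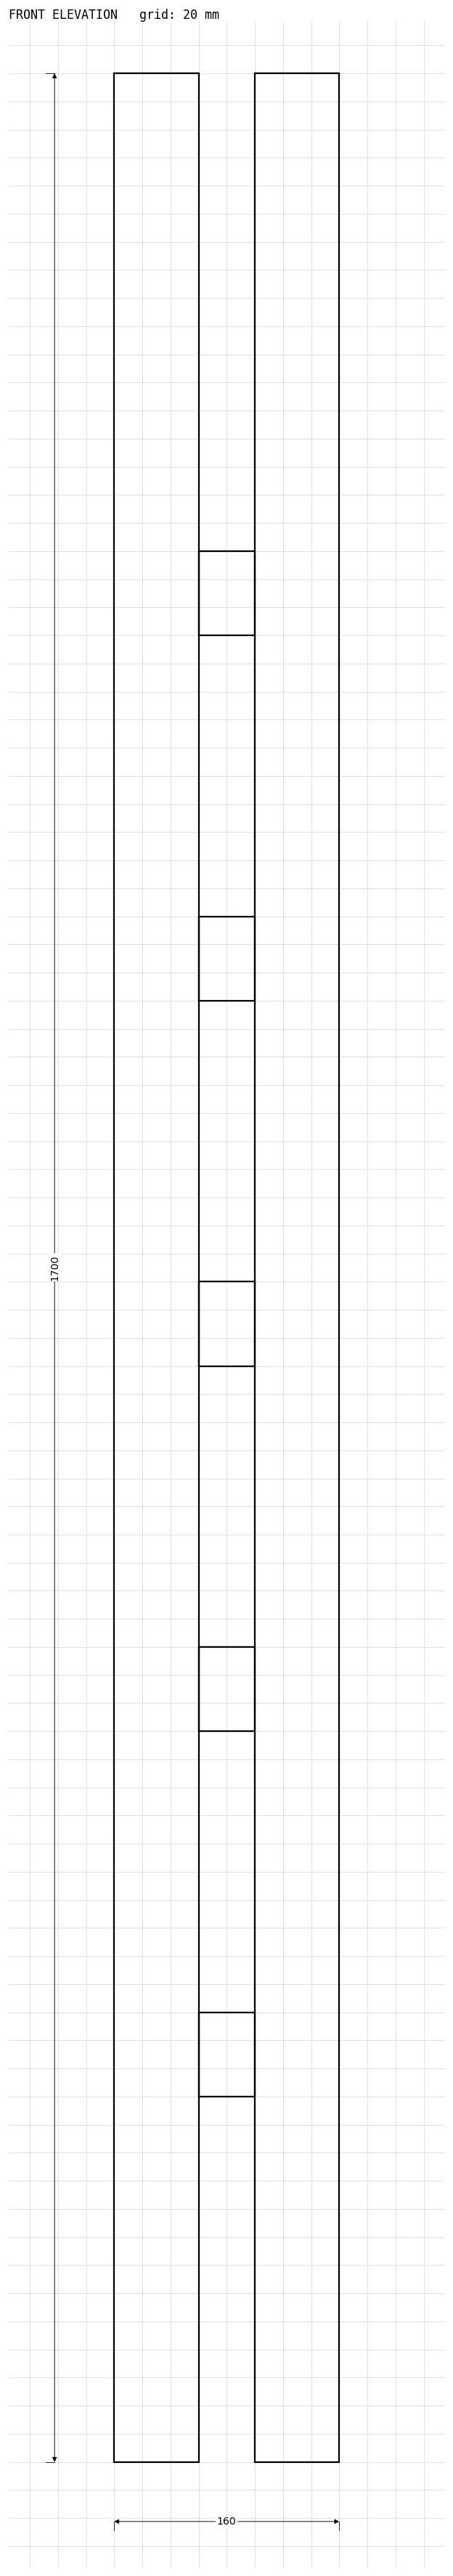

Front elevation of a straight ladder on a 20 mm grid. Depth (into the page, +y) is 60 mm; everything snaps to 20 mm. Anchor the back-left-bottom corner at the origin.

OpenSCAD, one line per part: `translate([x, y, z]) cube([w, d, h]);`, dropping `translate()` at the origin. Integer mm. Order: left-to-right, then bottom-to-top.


cube([60, 60, 1700]);
translate([60, 0, 260]) cube([40, 60, 60]);
translate([60, 0, 520]) cube([40, 60, 60]);
translate([60, 0, 780]) cube([40, 60, 60]);
translate([60, 0, 1040]) cube([40, 60, 60]);
translate([60, 0, 1300]) cube([40, 60, 60]);
translate([100, 0, 0]) cube([60, 60, 1700]);


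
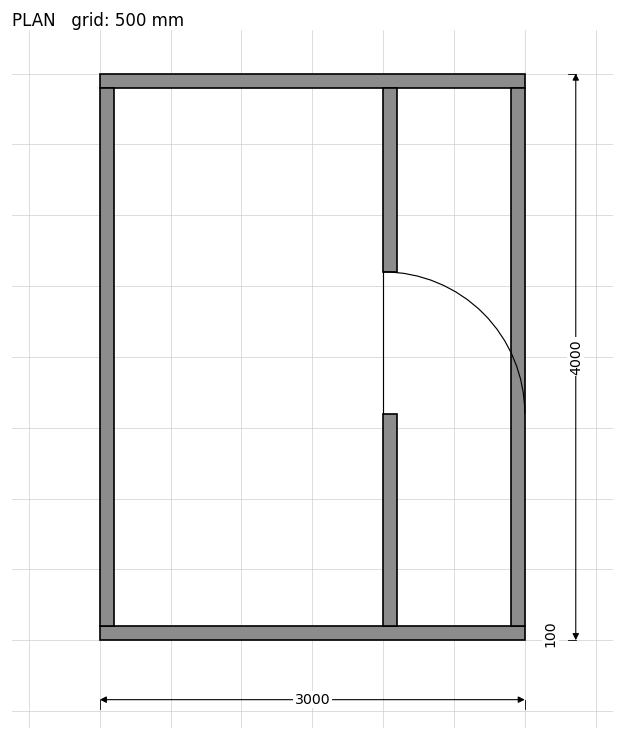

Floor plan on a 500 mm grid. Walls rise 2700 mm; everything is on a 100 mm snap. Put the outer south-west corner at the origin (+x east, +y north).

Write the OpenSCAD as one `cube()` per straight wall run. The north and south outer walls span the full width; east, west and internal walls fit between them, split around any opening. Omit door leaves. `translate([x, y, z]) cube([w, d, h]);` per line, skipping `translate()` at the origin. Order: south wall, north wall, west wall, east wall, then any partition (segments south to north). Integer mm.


cube([3000, 100, 2700]);
translate([0, 3900, 0]) cube([3000, 100, 2700]);
translate([0, 100, 0]) cube([100, 3800, 2700]);
translate([2900, 100, 0]) cube([100, 3800, 2700]);
translate([2000, 100, 0]) cube([100, 1500, 2700]);
translate([2000, 2600, 0]) cube([100, 1300, 2700]);


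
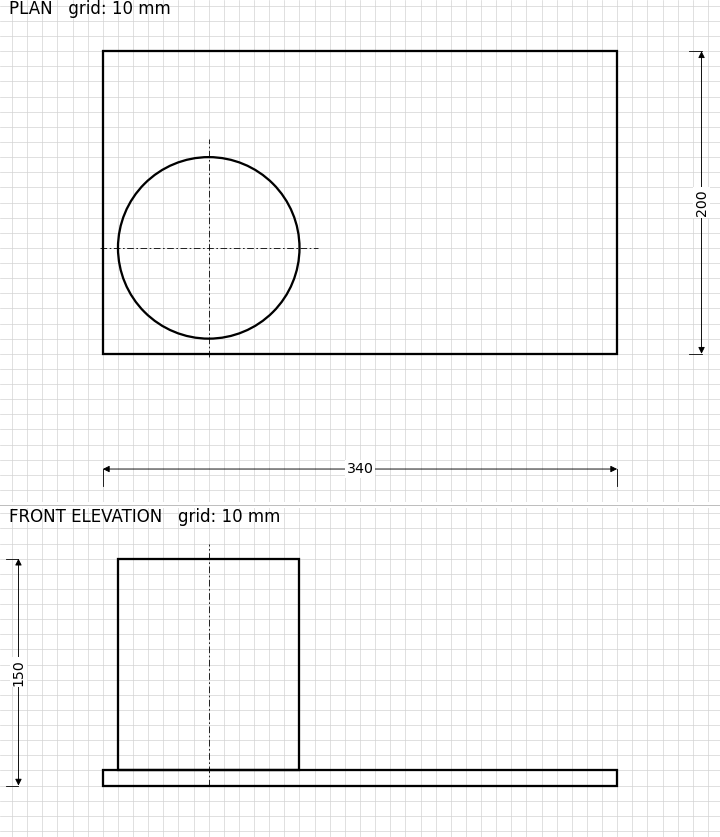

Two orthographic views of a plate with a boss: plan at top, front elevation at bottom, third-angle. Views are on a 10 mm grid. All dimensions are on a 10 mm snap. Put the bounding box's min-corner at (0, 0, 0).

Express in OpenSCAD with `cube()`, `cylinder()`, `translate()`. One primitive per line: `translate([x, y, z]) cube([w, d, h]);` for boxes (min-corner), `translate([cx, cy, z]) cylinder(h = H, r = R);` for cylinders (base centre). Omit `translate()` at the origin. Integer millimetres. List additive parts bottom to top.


cube([340, 200, 10]);
translate([70, 70, 10]) cylinder(h = 140, r = 60);
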